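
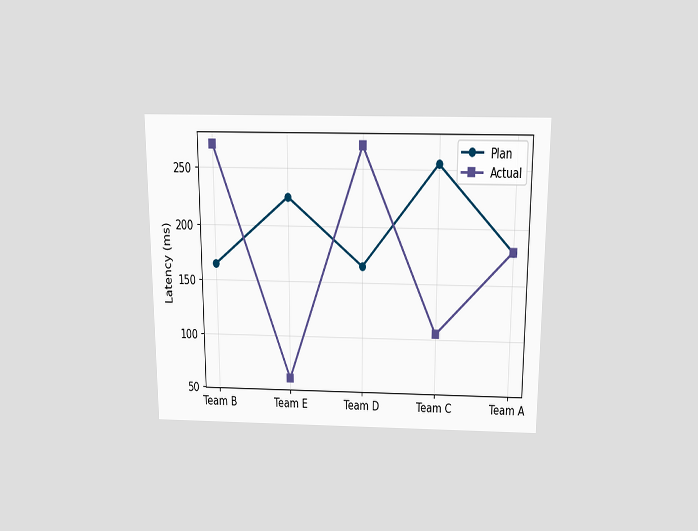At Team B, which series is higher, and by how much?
The chart is viewed slightly from above. At Team B, Actual sits above the other line by 105ms.

Actual, by 105ms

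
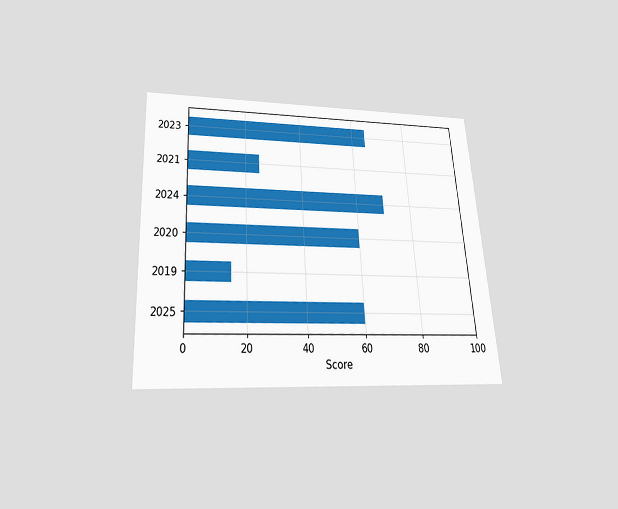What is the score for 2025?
60

The chart is tilted about 4° counter-clockwise and viewed slightly from below. Reading along the chart's x-axis, the 2025 bar reaches 60.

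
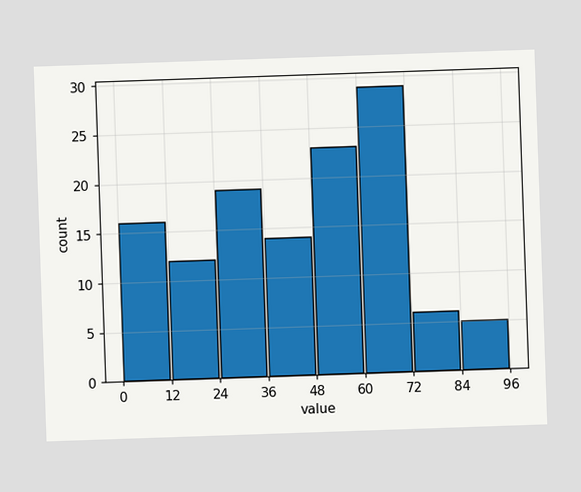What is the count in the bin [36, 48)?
The [36, 48) bin has height 14.

14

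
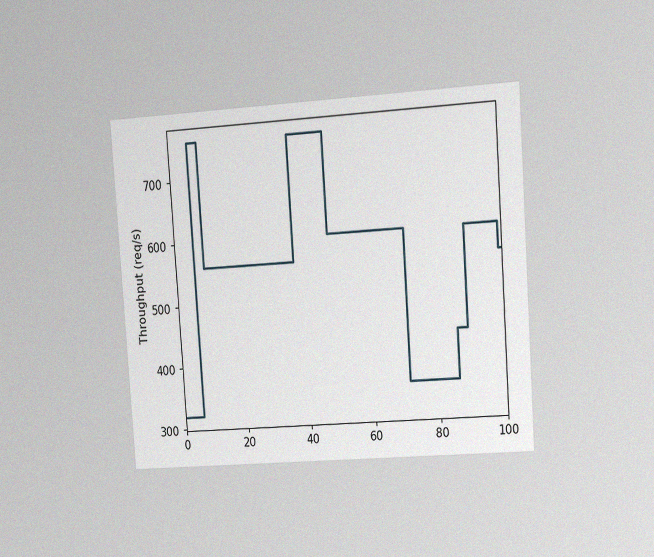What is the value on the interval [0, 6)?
The chart is tilted about 4° counter-clockwise and viewed at a slight angle, with some photo noise. On [0, 6) the step sits at 320req/s.

320req/s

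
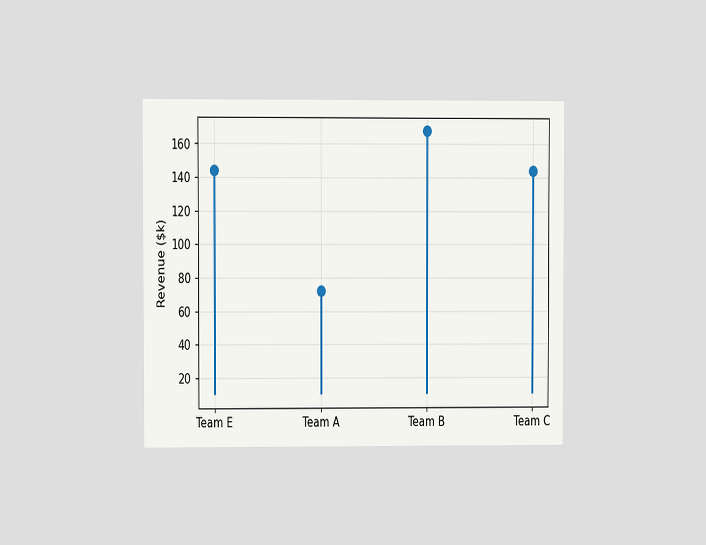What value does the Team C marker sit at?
$144k

The chart is viewed at a slight angle. The Team C marker sits at $144k.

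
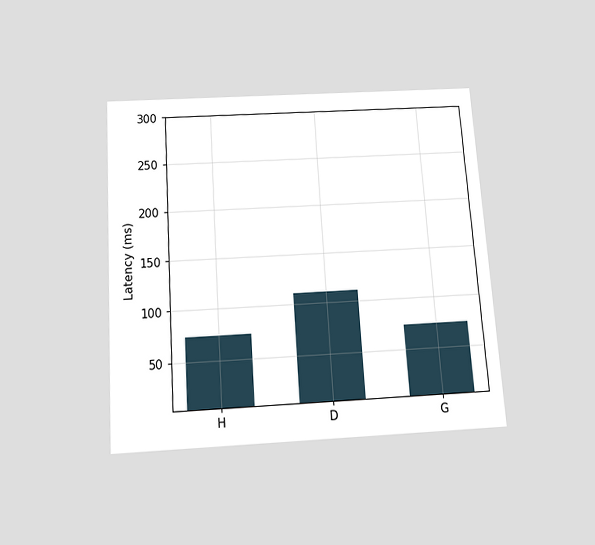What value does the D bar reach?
The chart is tilted about 4° counter-clockwise and viewed slightly from below. Reading along the chart's y-axis, the D bar reaches 111ms.

111ms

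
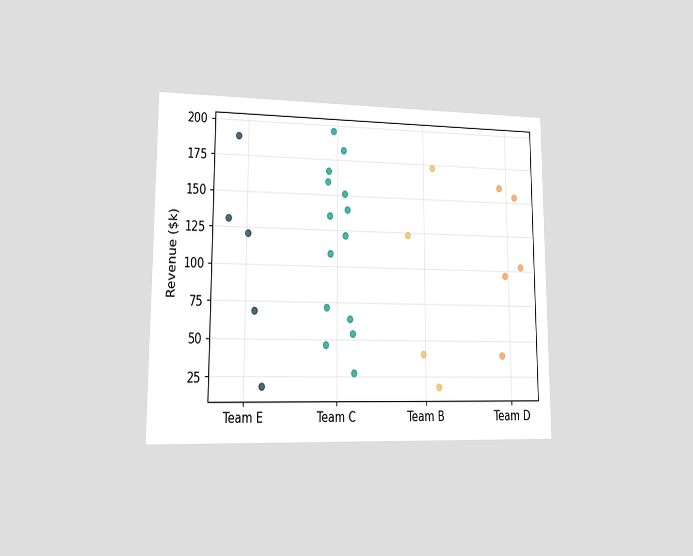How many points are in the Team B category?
The chart is viewed at a slight angle. Counting the markers in the Team B column gives 4.

4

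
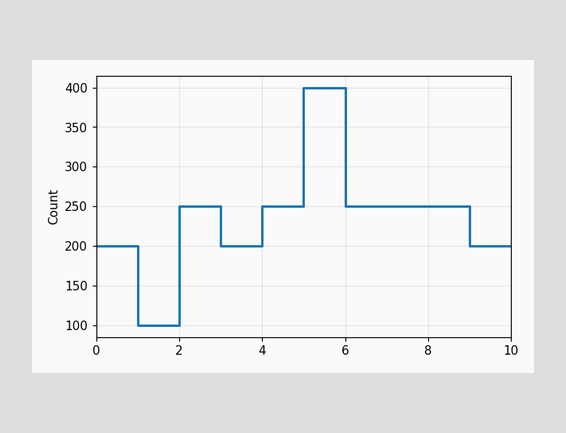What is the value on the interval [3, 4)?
200

On [3, 4) the step sits at 200.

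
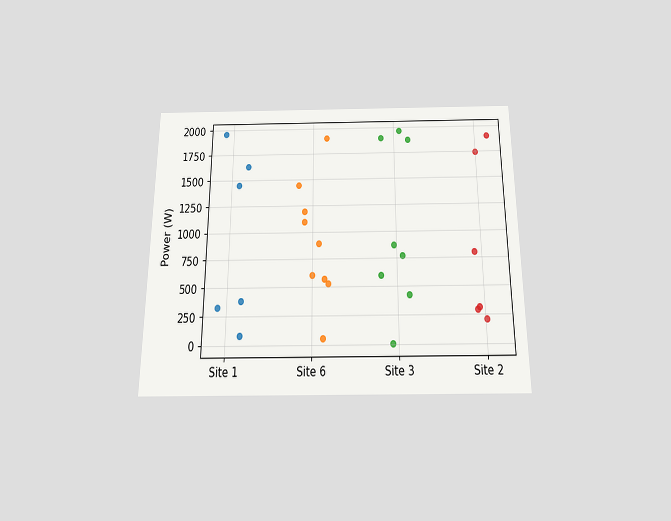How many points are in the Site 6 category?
The chart is viewed slightly from below. Counting the markers in the Site 6 column gives 9.

9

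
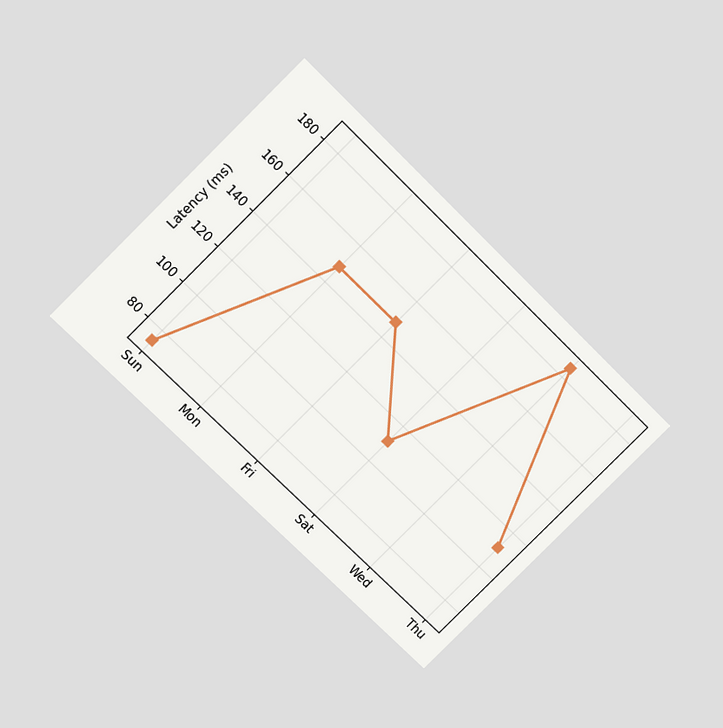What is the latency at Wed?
185ms

The chart is tilted about 45° clockwise and viewed slightly from above. At Wed, the line is at 185ms.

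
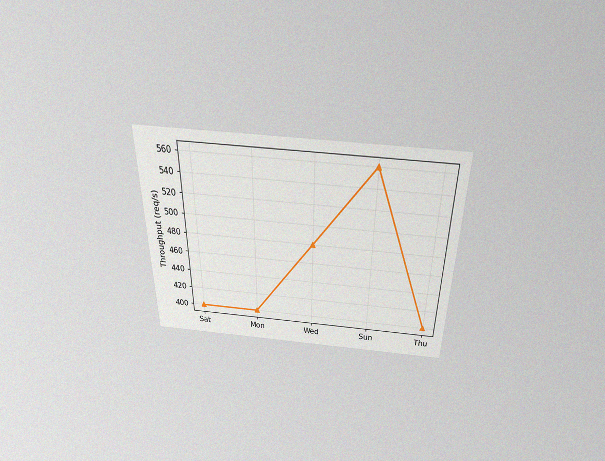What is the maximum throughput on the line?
The chart is viewed slightly from above, with some photo noise. The highest point is at Sun, and reading across to the y-axis gives 560req/s.

560req/s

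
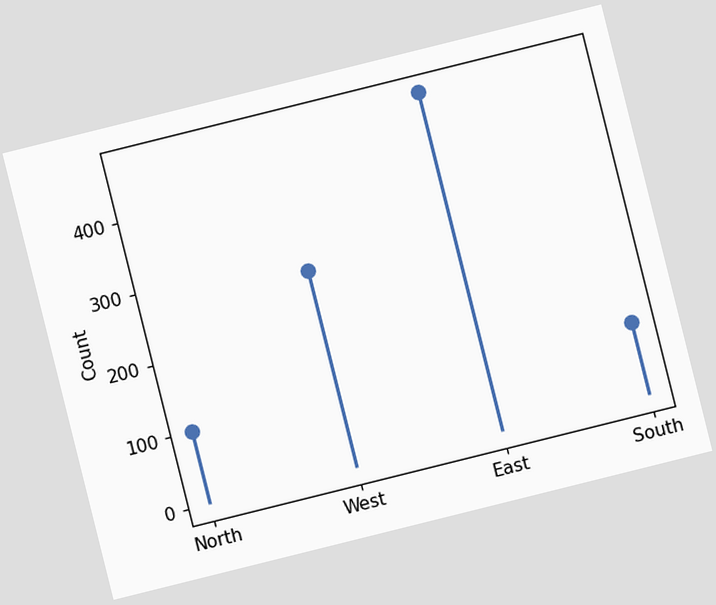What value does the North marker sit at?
The chart is tilted about 14° counter-clockwise. The North marker sits at 100.

100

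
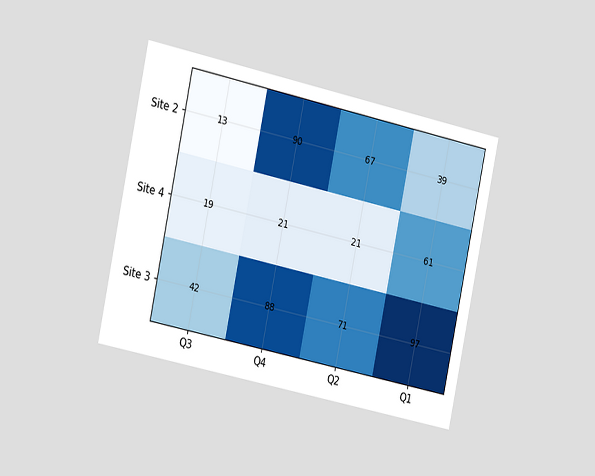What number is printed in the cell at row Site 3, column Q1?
97

The chart is tilted about 12° clockwise and viewed at a slight angle. The (Site 3, Q1) cell reads 97.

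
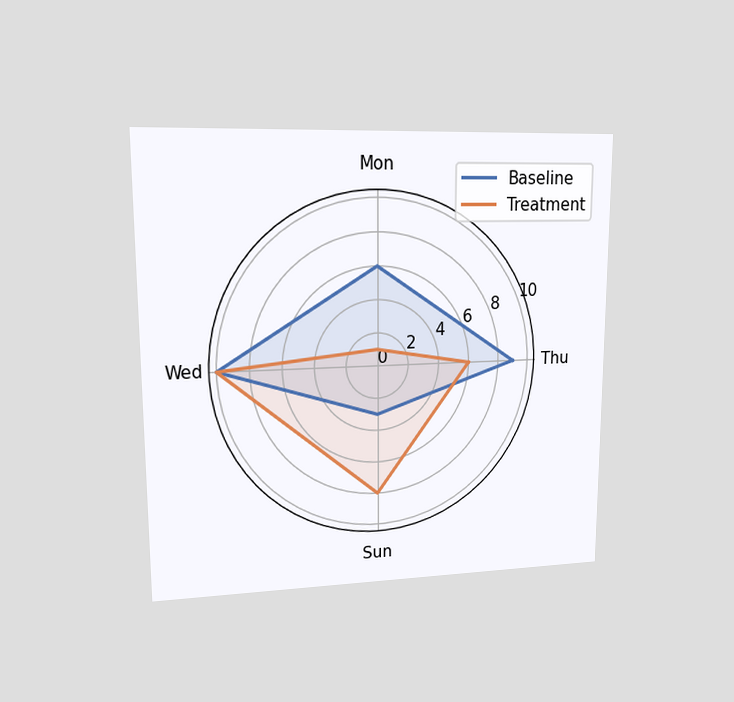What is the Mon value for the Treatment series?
The chart is viewed at a slight angle. On the Mon axis, Treatment reaches 1.

1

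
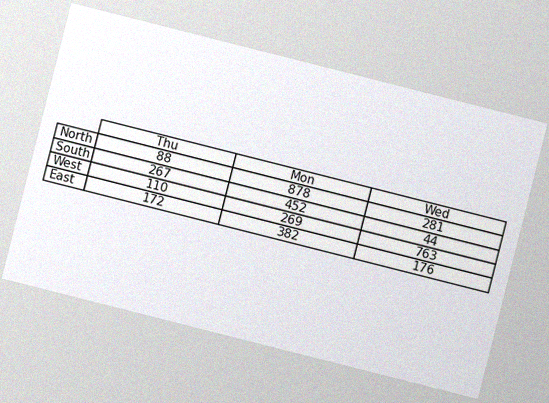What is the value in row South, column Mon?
The chart is tilted about 14° clockwise, with some photo noise. The (South, Mon) cell reads 452.

452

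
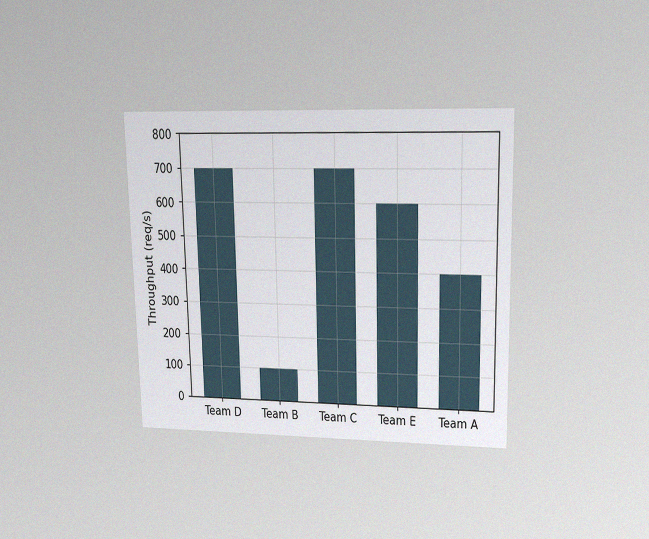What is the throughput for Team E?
The chart is viewed at a slight angle, with some photo noise. Reading along the chart's y-axis, the Team E bar reaches 600req/s.

600req/s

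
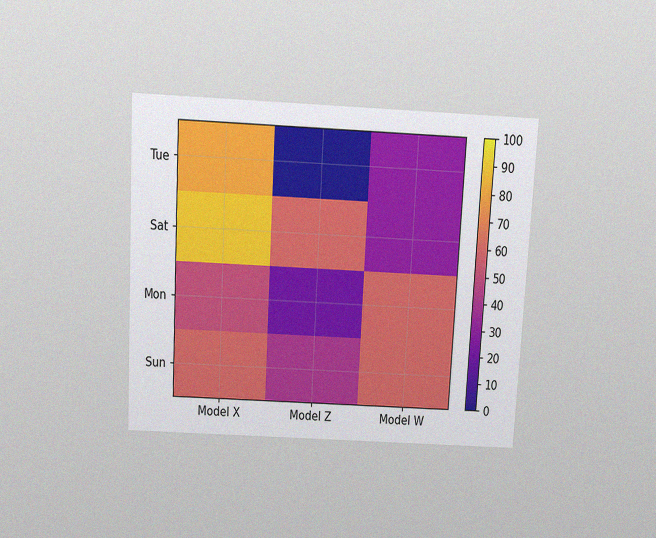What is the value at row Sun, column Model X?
The chart is tilted about 3° clockwise and viewed slightly from above, with some photo noise. Matching cell (Sun, Model X) against the colorbar gives 60.

60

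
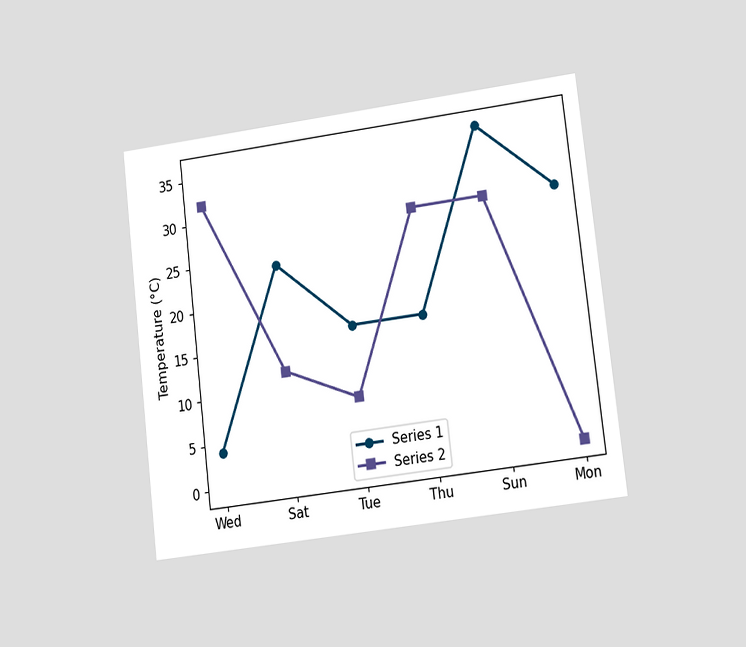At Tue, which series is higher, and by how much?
The chart is tilted about 7° counter-clockwise and viewed at a slight angle. At Tue, Series 1 sits above the other line by 8°C.

Series 1, by 8°C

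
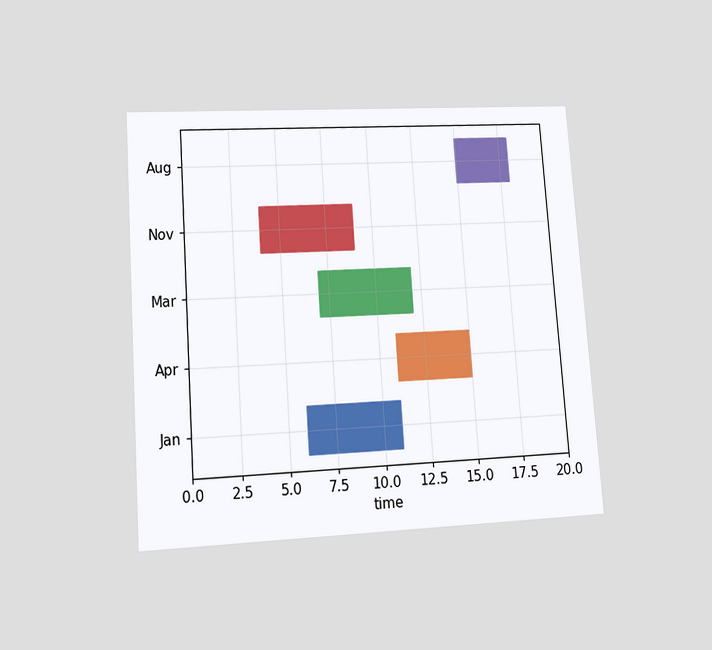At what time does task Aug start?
15

The chart is tilted about 4° counter-clockwise and viewed at a slight angle. The Aug bar begins at t=15.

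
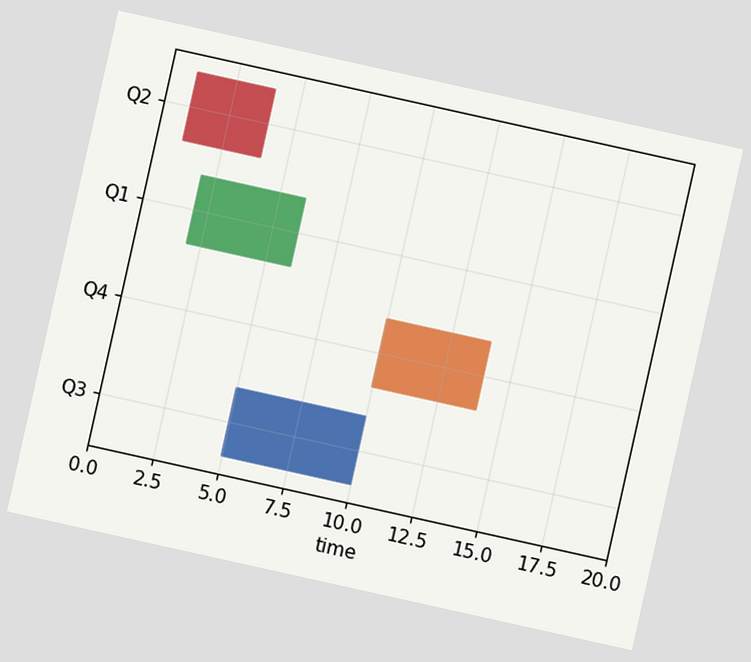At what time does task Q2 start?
The chart is tilted about 13° clockwise. The Q2 bar begins at t=1.

1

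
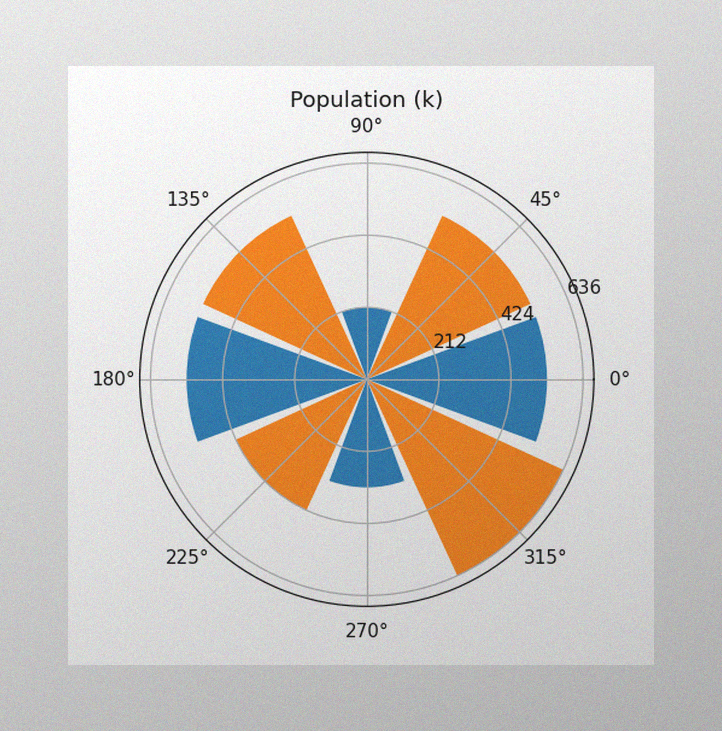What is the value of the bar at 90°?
The image has some photo noise and uneven lighting. The bar at 90° reaches 212k on the radial axis.

212k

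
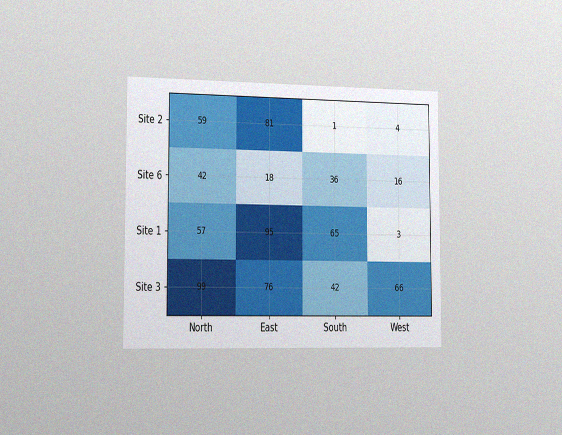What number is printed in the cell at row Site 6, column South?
36

The chart is viewed slightly from the left, with some photo noise. The (Site 6, South) cell reads 36.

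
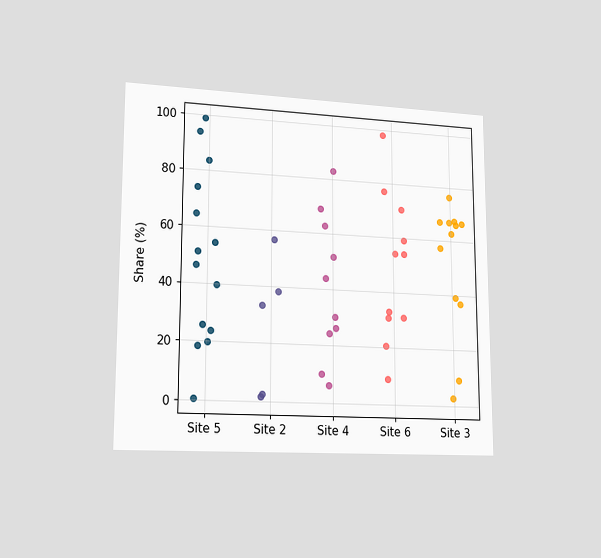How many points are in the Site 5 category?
The chart is viewed slightly from the left. Counting the markers in the Site 5 column gives 14.

14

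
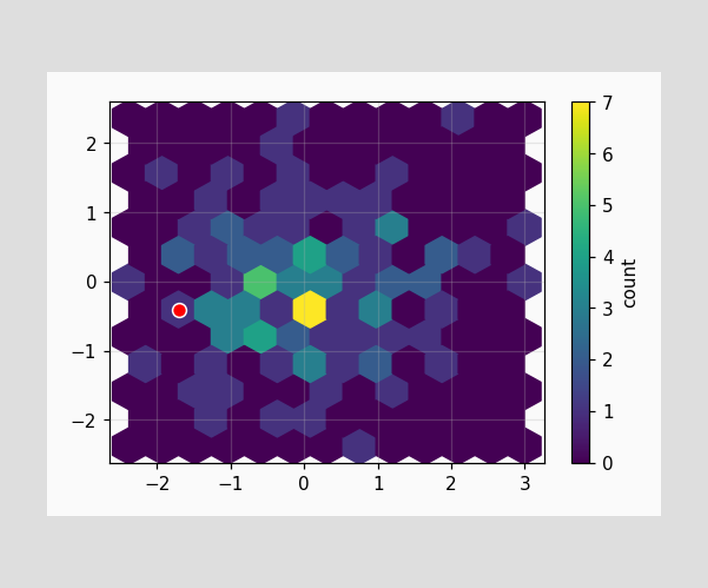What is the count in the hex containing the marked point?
The marked hex reads 1 on the colorbar.

1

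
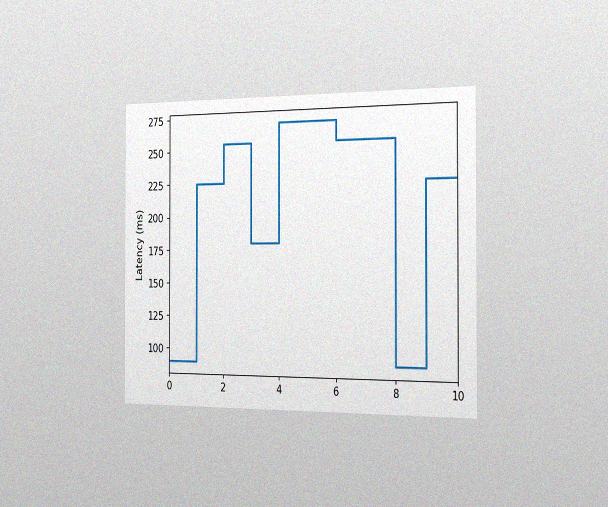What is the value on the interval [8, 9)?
90ms

The chart is viewed slightly from the right, with some photo noise. On [8, 9) the step sits at 90ms.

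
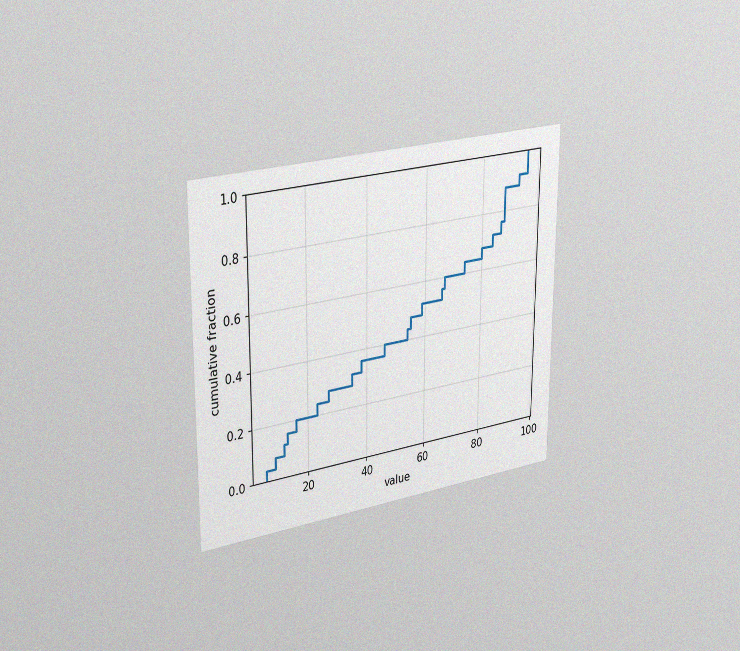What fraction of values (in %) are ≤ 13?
16%

The chart is viewed slightly from the left, with some photo noise. At x=13 the ECDF step is at 16%.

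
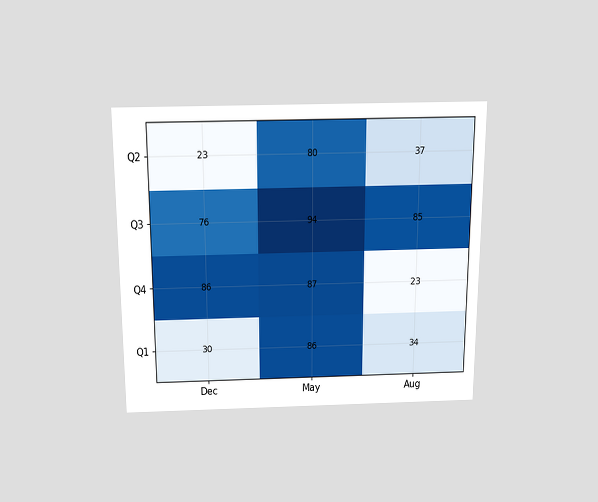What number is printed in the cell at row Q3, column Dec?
The chart is viewed slightly from above. The (Q3, Dec) cell reads 76.

76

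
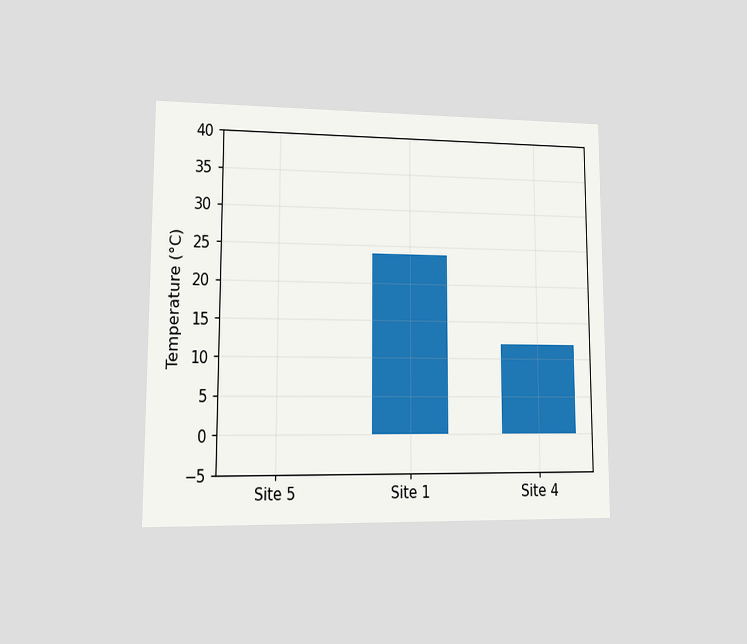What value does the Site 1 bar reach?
The chart is viewed at a slight angle. Reading along the chart's y-axis, the Site 1 bar reaches 24°C.

24°C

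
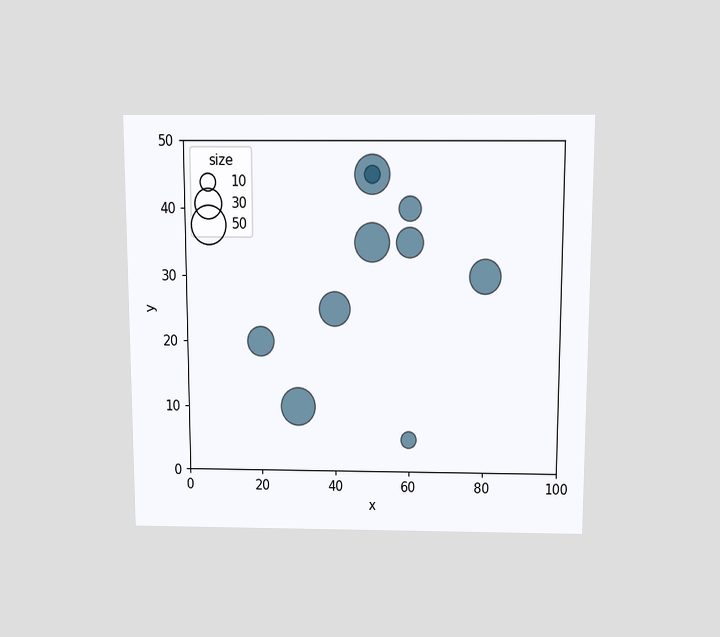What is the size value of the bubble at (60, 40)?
The chart is viewed slightly from above. Matching the bubble at (60, 40) against the size legend gives 20.

20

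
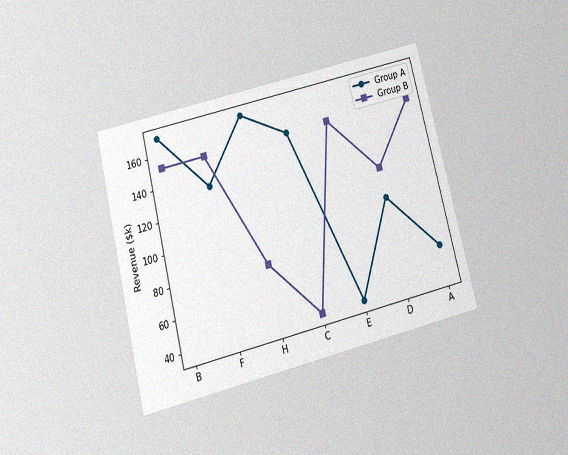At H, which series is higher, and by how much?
Group A, by $95k

The chart is tilted about 14° counter-clockwise and viewed slightly from below, with some photo noise. At H, Group A sits above the other line by $95k.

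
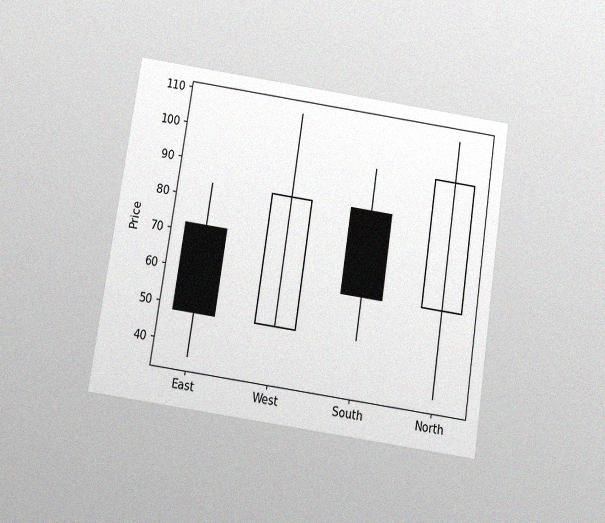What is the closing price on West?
The chart is tilted about 9° clockwise and viewed slightly from below, with some photo noise. The West candle closes at 84.

84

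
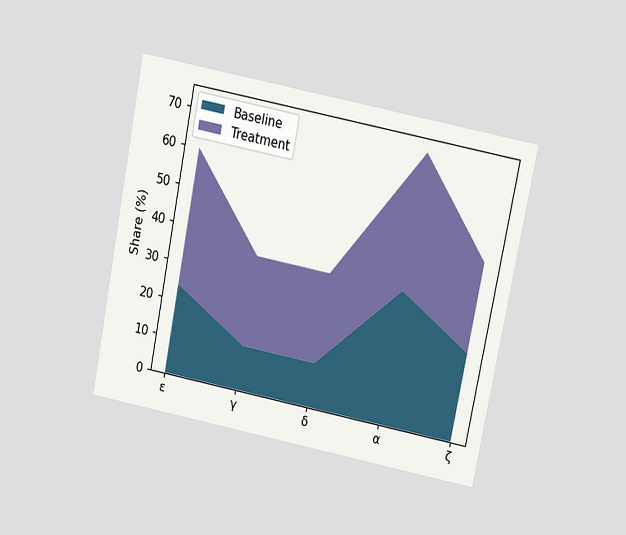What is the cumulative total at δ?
36%

The chart is tilted about 11° clockwise and viewed slightly from above. The stacked total at δ reaches 36%.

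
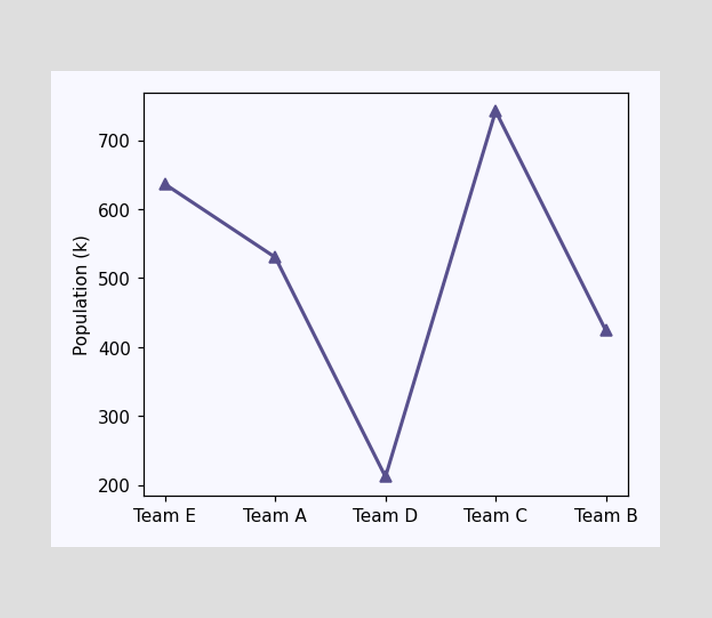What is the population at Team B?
424k

At Team B, the line is at 424k.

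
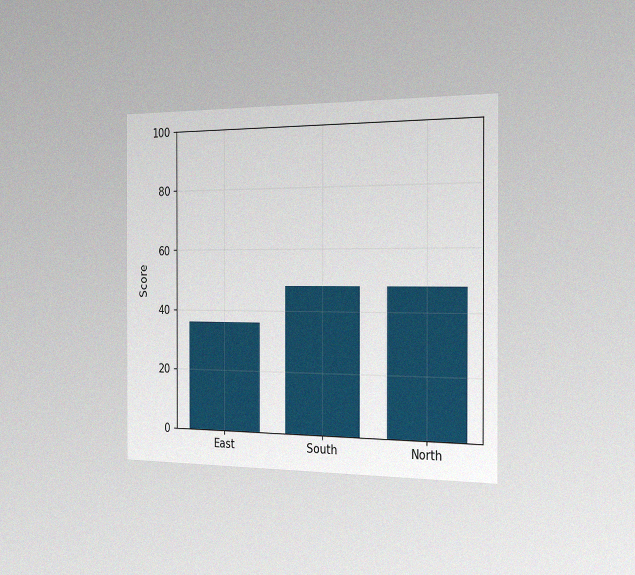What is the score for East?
The chart is viewed slightly from the right, with some photo noise. Reading along the chart's y-axis, the East bar reaches 36.

36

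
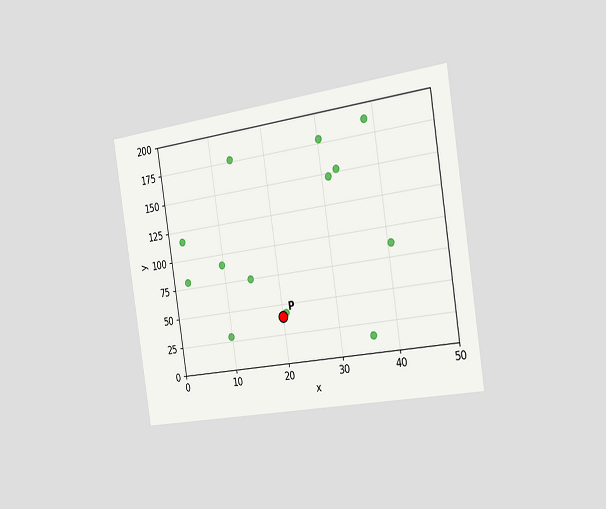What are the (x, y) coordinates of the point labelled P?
(20, 40)

The chart is tilted about 9° counter-clockwise and viewed slightly from the right. Following the gridlines from P to each axis, P sits at (20, 40).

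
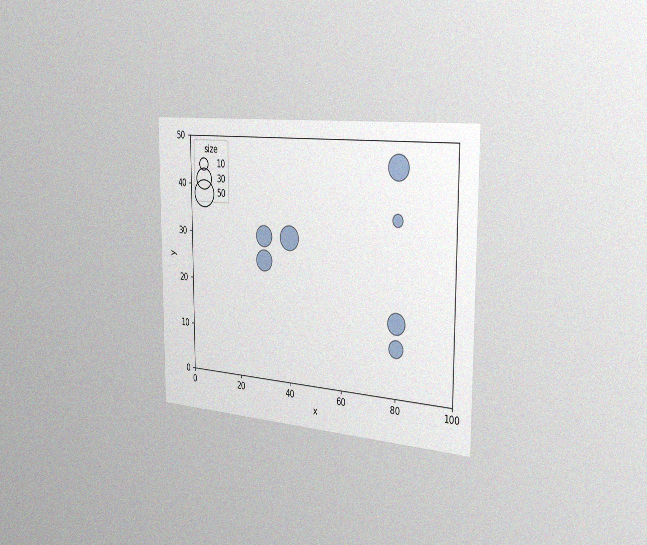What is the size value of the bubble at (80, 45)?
The chart is viewed slightly from the right, with some photo noise. Matching the bubble at (80, 45) against the size legend gives 40.

40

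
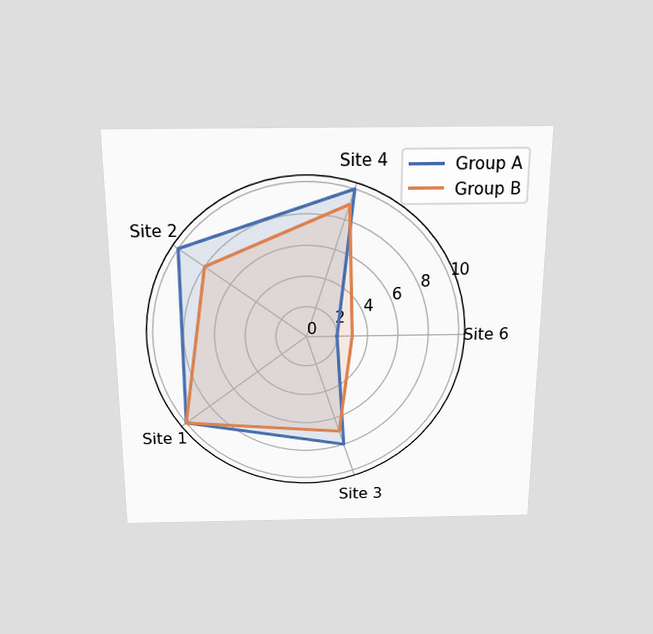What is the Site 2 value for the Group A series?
The chart is viewed slightly from above. On the Site 2 axis, Group A reaches 10.

10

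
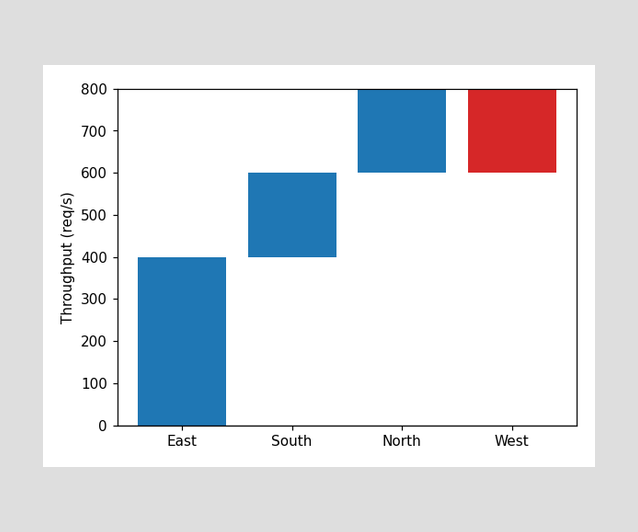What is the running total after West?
600req/s

After West the running total reaches 600req/s.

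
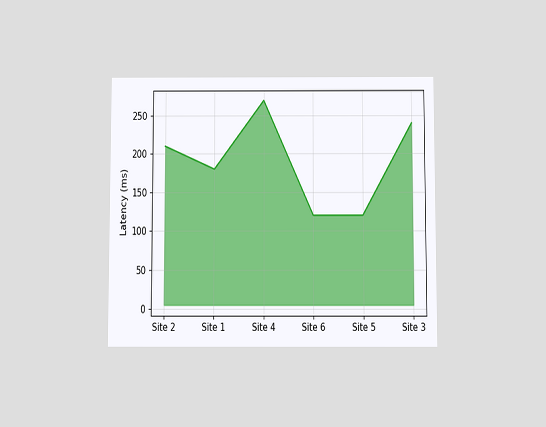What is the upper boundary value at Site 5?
120ms

The chart is viewed slightly from below. At Site 5 the upper boundary is at 120ms.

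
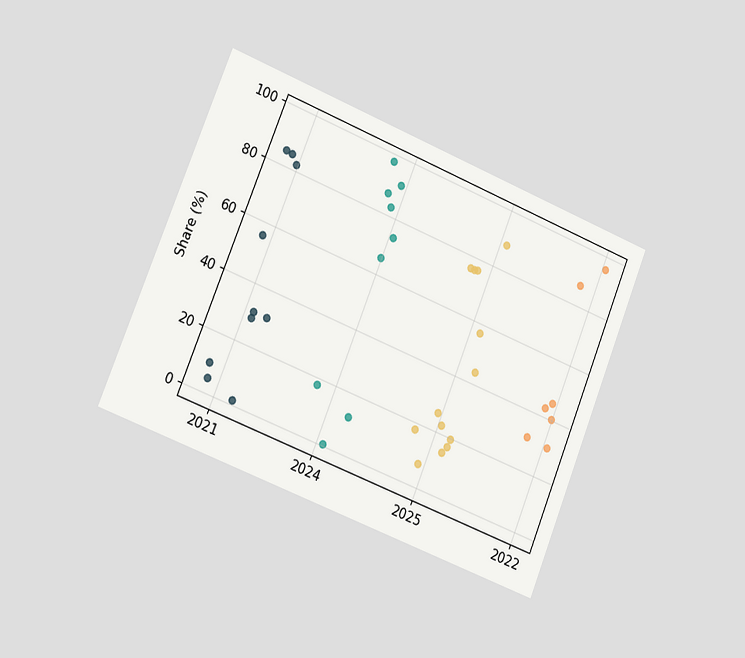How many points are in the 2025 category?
13

The chart is tilted about 22° clockwise and viewed slightly from the left. Counting the markers in the 2025 column gives 13.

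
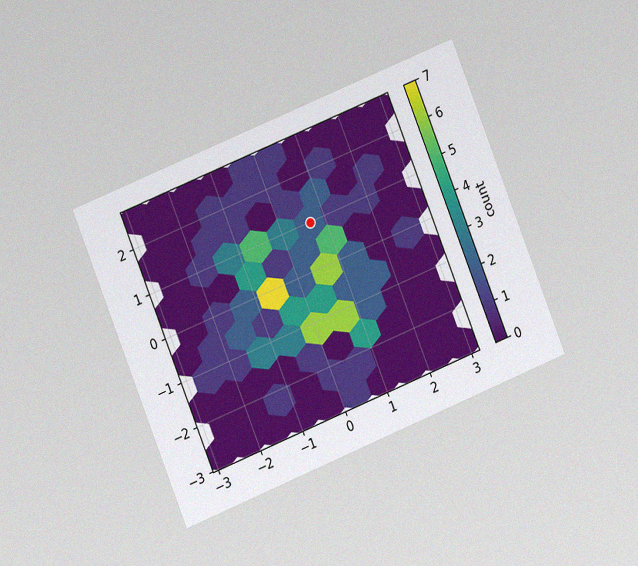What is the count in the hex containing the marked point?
2

The chart is tilted about 22° counter-clockwise and viewed at a slight angle, with some photo noise. The marked hex reads 2 on the colorbar.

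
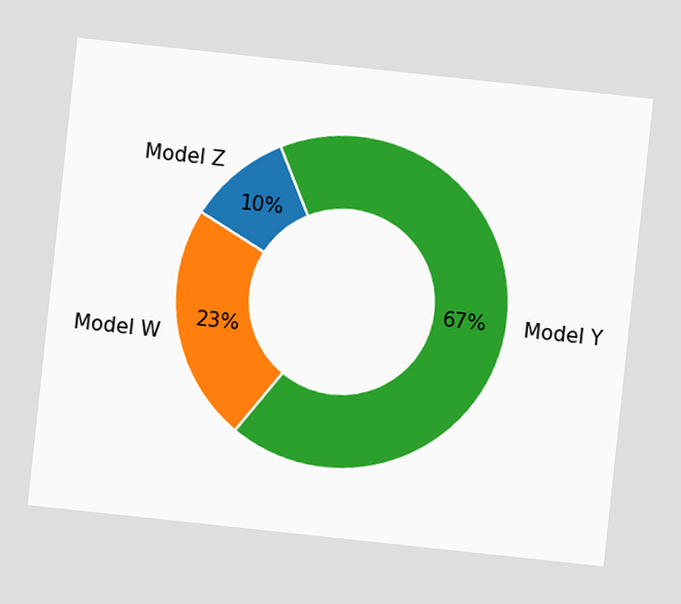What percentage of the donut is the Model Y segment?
67%

The chart is tilted about 6° clockwise. The Model Y segment takes up 67% of the ring.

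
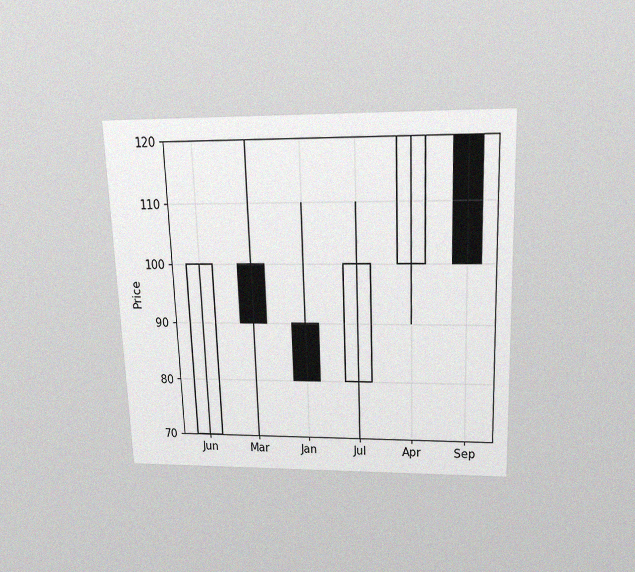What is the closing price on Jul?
100

The chart is tilted about 2° counter-clockwise and viewed slightly from above, with some photo noise. The Jul candle closes at 100.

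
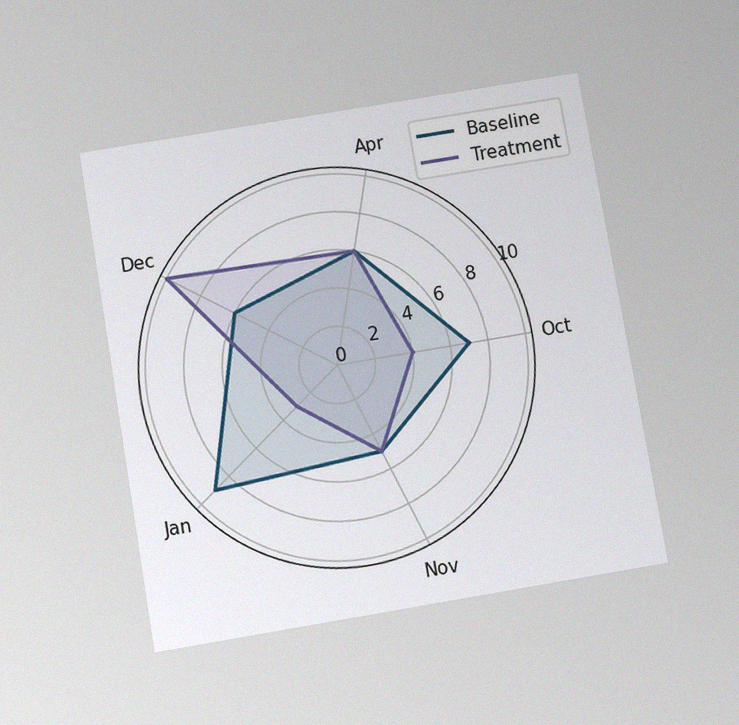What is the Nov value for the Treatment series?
The chart is tilted about 10° counter-clockwise and viewed slightly from below, with some photo noise. On the Nov axis, Treatment reaches 5.

5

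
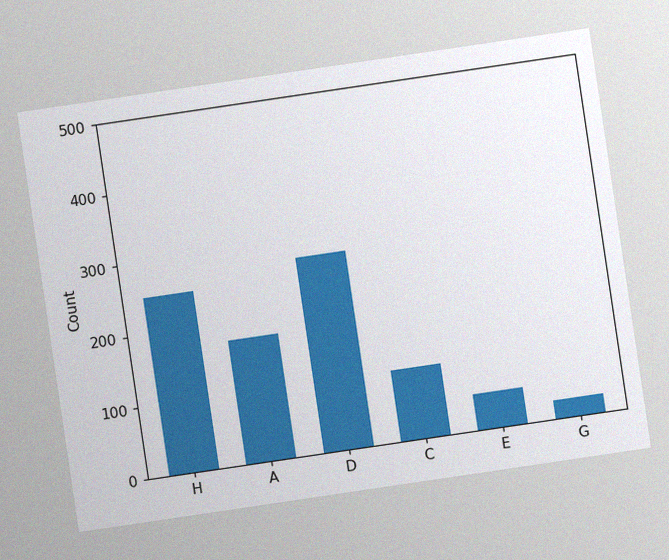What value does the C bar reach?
The chart is tilted about 8° counter-clockwise, with some photo noise. Reading along the chart's y-axis, the C bar reaches 100.

100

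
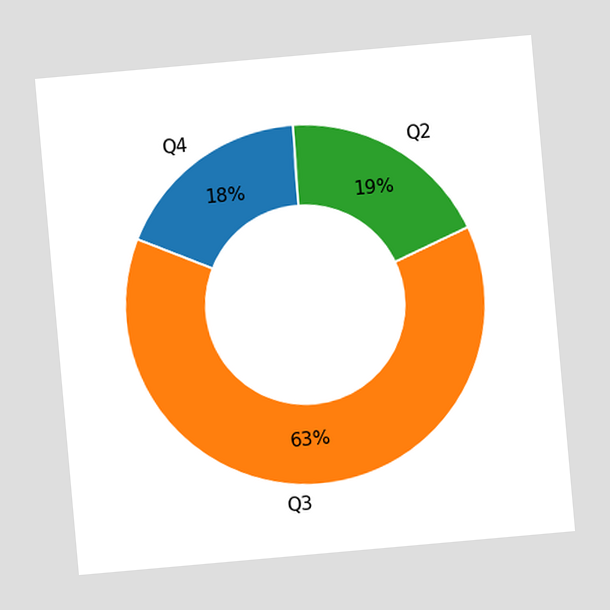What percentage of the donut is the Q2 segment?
The chart is tilted about 5° counter-clockwise. The Q2 segment takes up 19% of the ring.

19%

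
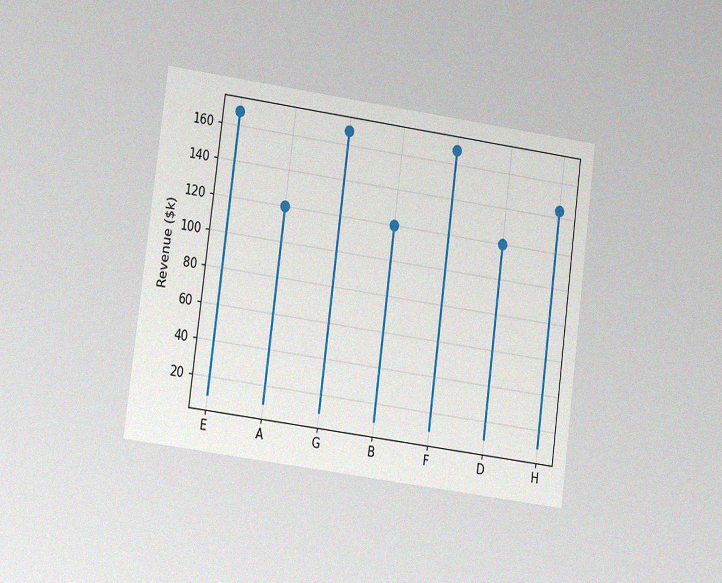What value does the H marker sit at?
$144k

The chart is tilted about 8° clockwise and viewed at a slight angle, with some photo noise. The H marker sits at $144k.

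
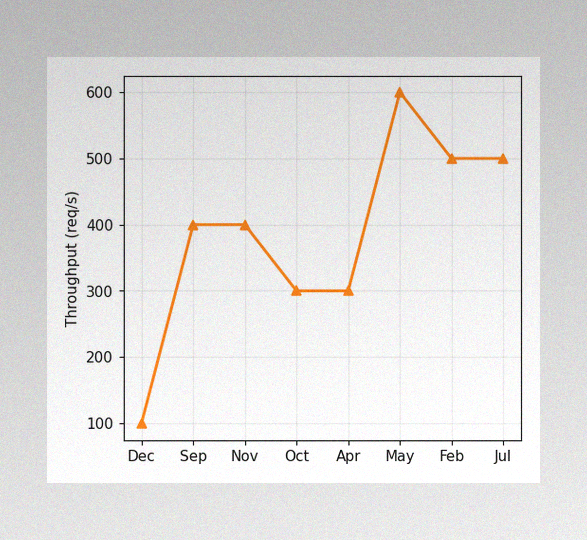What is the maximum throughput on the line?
600req/s

The image has some photo noise and uneven lighting. The highest point is at May, and reading across to the y-axis gives 600req/s.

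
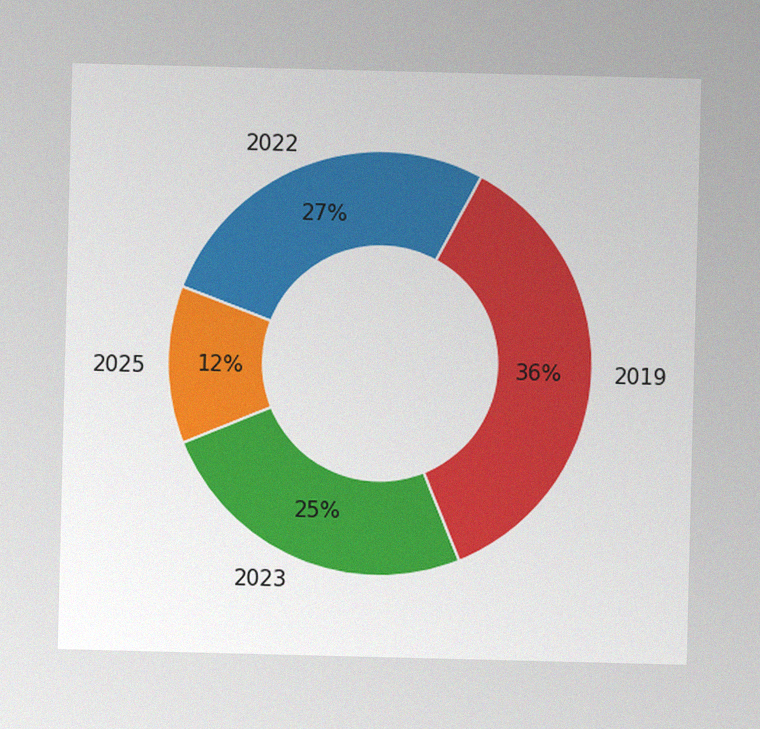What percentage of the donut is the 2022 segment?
The image has some photo noise and uneven lighting. The 2022 segment takes up 27% of the ring.

27%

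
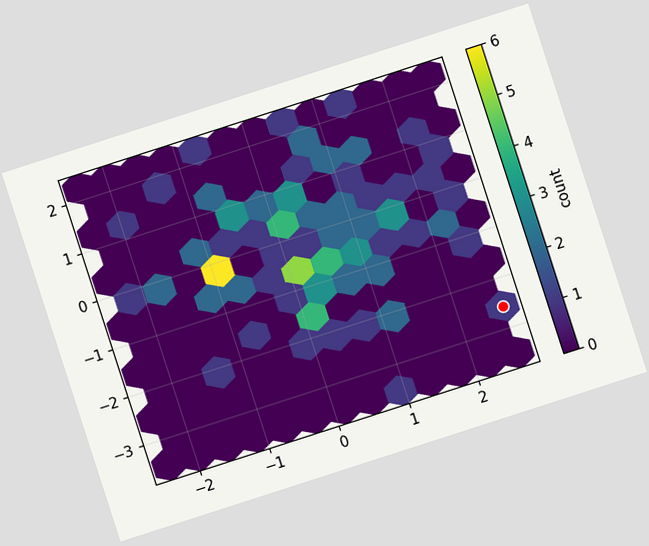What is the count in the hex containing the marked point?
1

The chart is tilted about 18° counter-clockwise. The marked hex reads 1 on the colorbar.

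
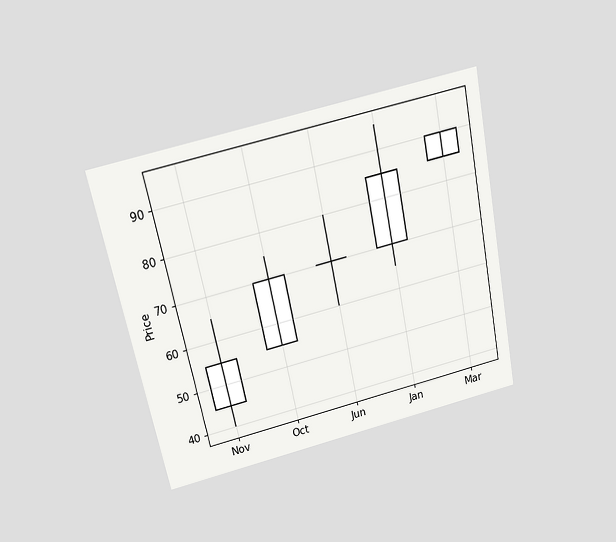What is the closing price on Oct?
The chart is tilted about 12° counter-clockwise and viewed slightly from above. The Oct candle closes at 70.

70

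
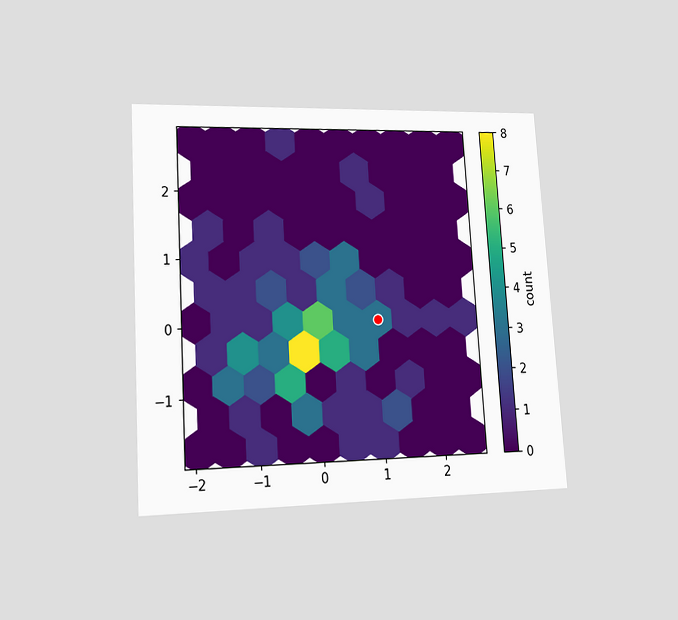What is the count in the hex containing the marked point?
The chart is tilted about 3° counter-clockwise and viewed at a slight angle. The marked hex reads 3 on the colorbar.

3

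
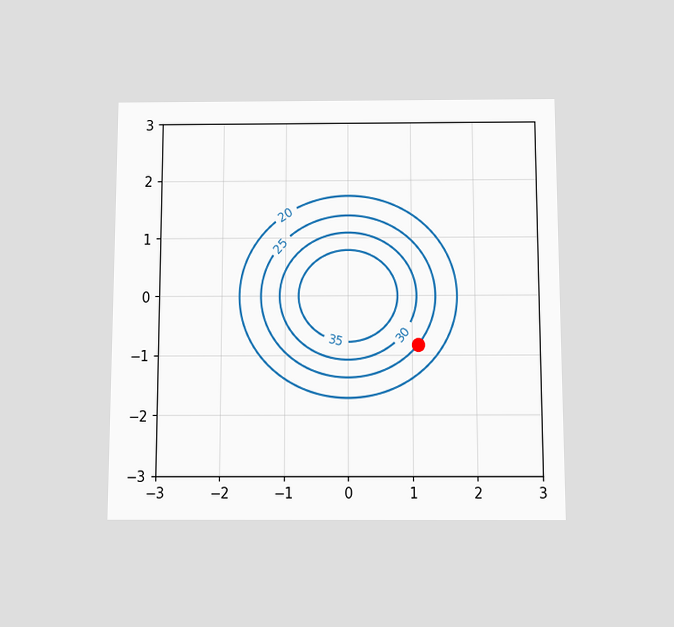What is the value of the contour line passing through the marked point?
25

The chart is viewed slightly from below. The marked point sits on the contour labelled 25.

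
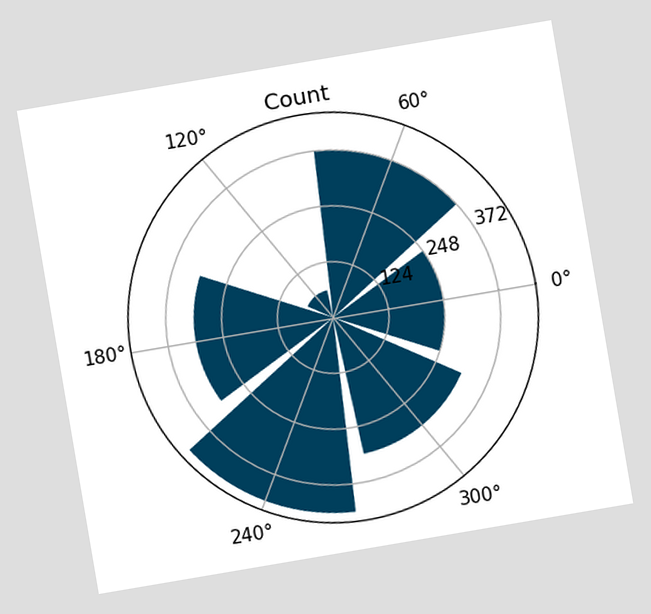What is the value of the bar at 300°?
The chart is tilted about 10° counter-clockwise. The bar at 300° reaches 310 on the radial axis.

310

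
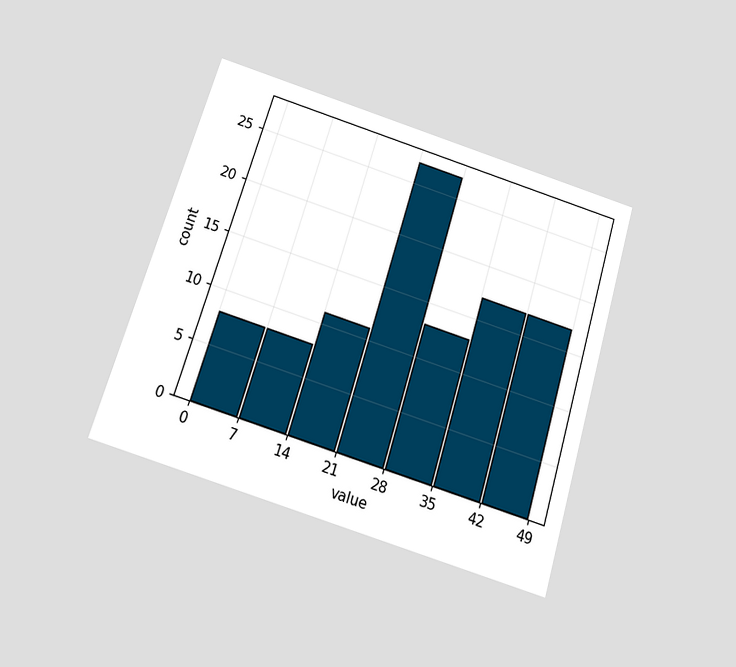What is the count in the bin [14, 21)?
11

The chart is tilted about 17° clockwise and viewed slightly from below. The [14, 21) bin has height 11.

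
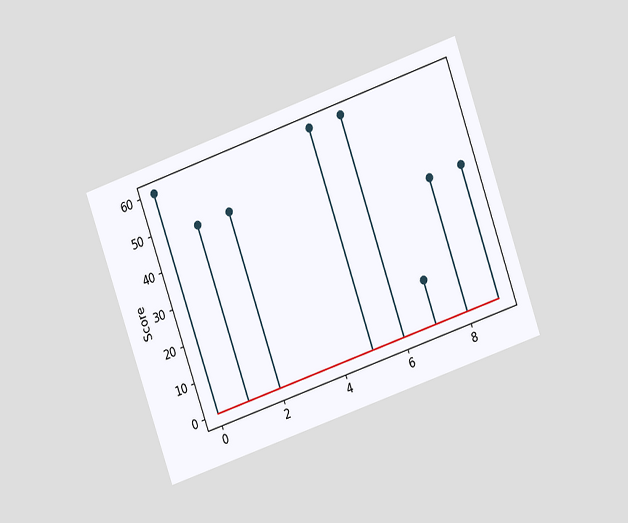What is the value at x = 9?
36

The chart is tilted about 19° counter-clockwise and viewed at a slight angle. The stem at x=9 reaches 36.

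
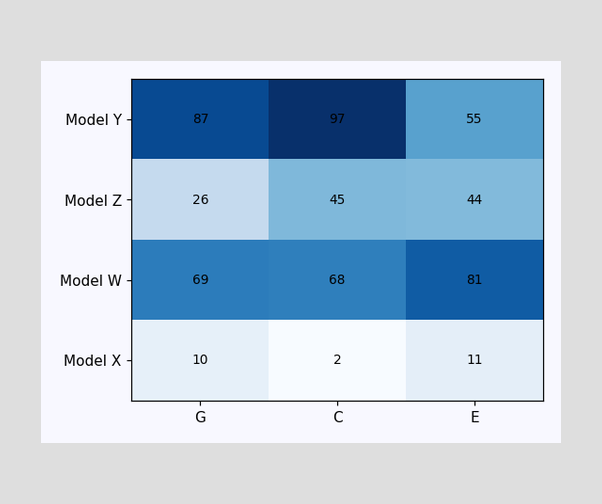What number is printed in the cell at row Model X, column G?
The (Model X, G) cell reads 10.

10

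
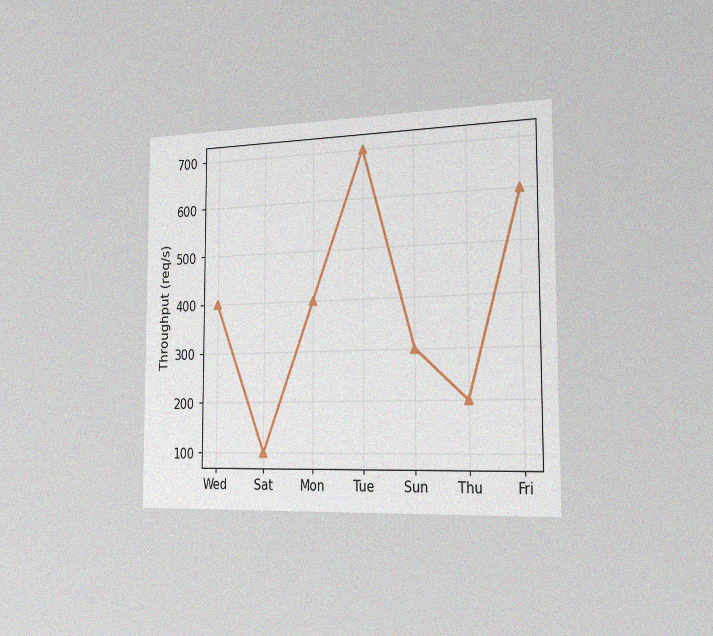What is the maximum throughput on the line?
The chart is viewed slightly from the right, with some photo noise. The highest point is at Tue, and reading across to the y-axis gives 700req/s.

700req/s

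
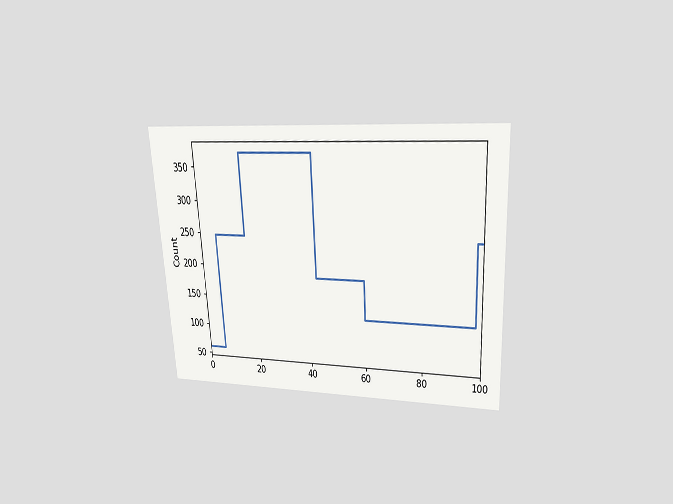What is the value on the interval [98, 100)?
The chart is tilted about 3° counter-clockwise and viewed slightly from above. On [98, 100) the step sits at 248.

248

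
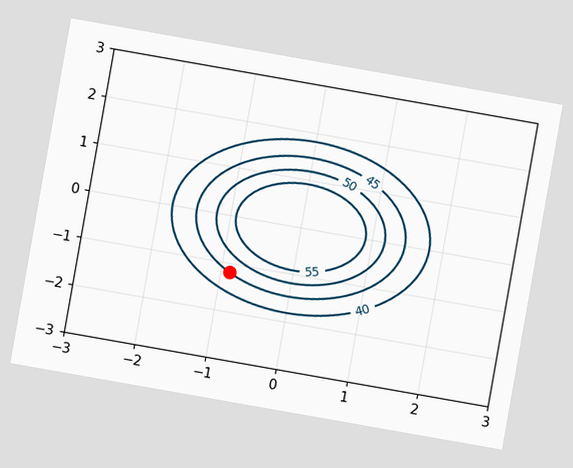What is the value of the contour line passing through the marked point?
The chart is tilted about 10° clockwise. The marked point sits on the contour labelled 45.

45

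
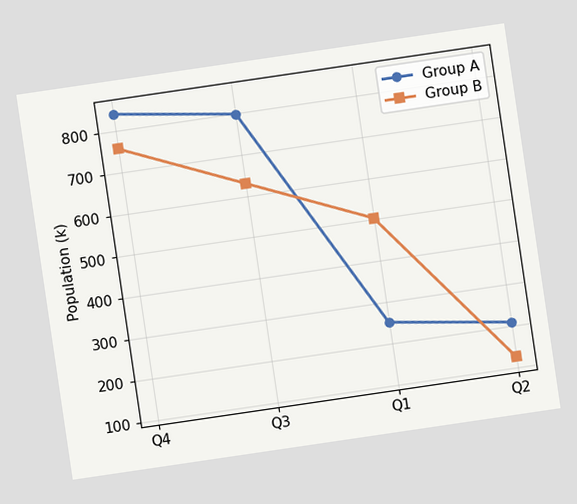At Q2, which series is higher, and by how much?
The chart is tilted about 8° counter-clockwise. At Q2, Group A sits above the other line by 84k.

Group A, by 84k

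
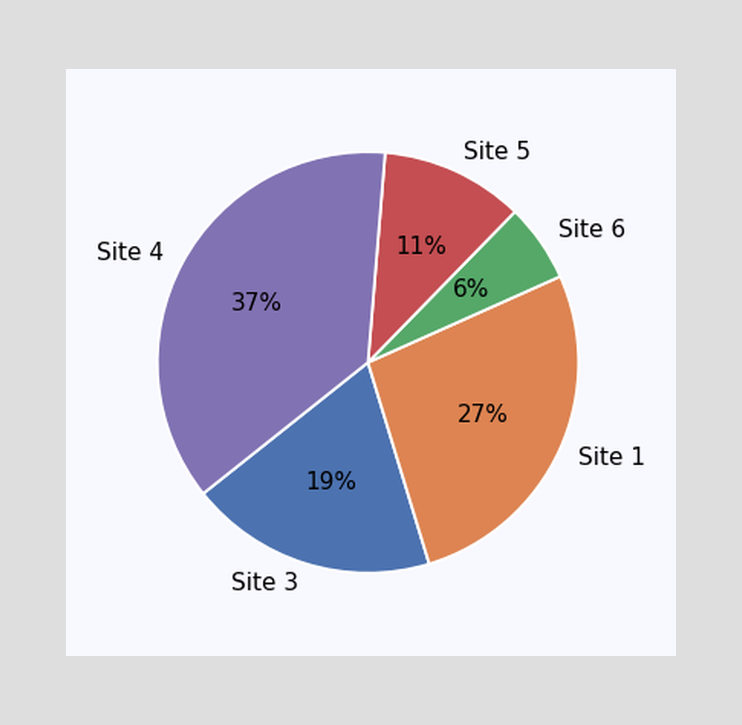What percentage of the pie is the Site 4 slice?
The Site 4 slice takes up 37% of the pie.

37%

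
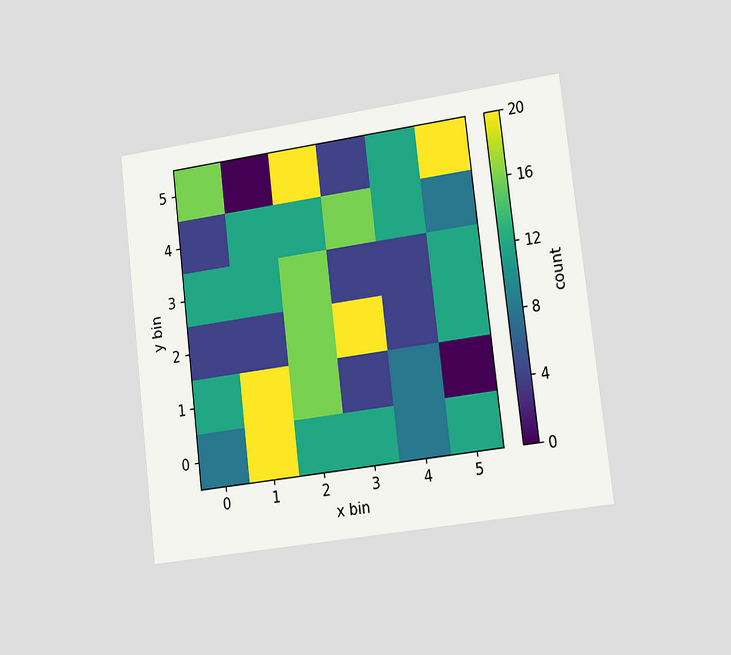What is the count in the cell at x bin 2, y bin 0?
The chart is tilted about 7° counter-clockwise and viewed slightly from the right. Matching the cell (2, 0) against the colorbar gives 12.

12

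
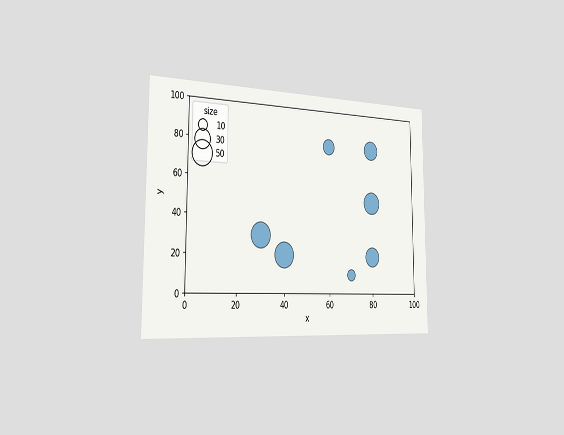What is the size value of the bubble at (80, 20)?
30

The chart is viewed slightly from the left. Matching the bubble at (80, 20) against the size legend gives 30.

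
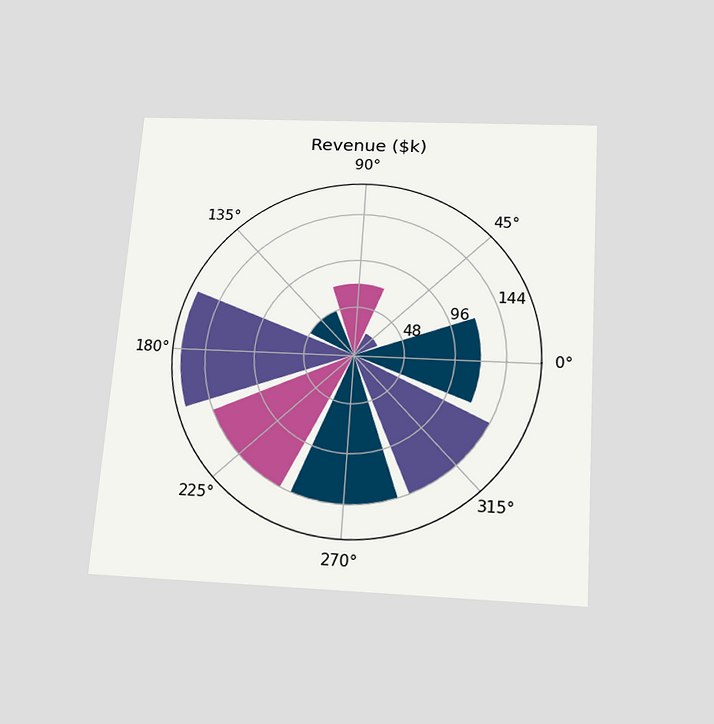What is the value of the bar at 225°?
The chart is tilted about 4° clockwise and viewed slightly from below. The bar at 225° reaches $144k on the radial axis.

$144k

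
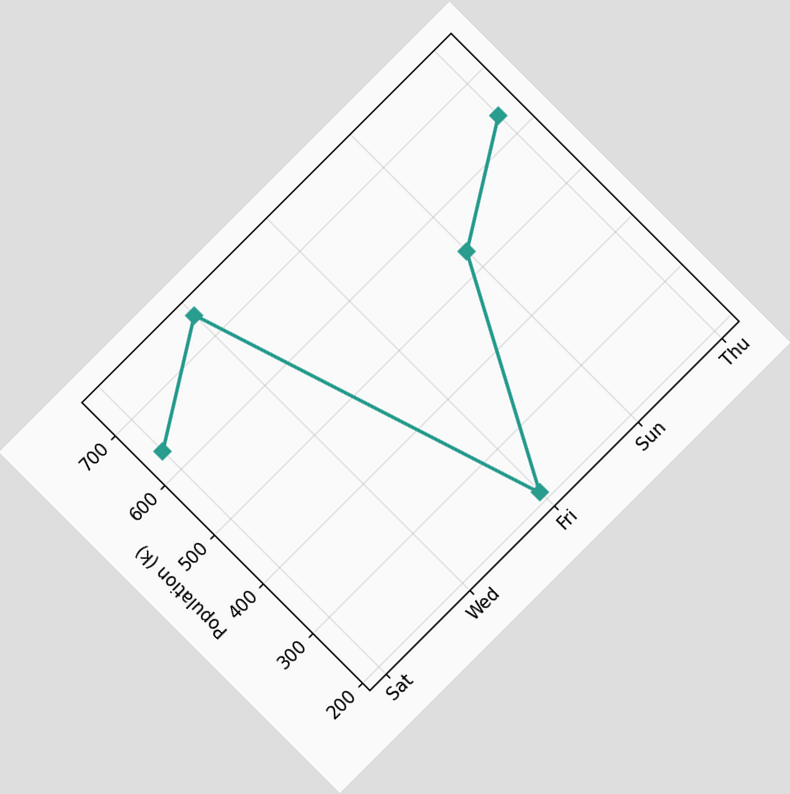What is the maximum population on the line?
742k

The chart is tilted about 45° counter-clockwise. The highest point is at Wed, and reading across to the y-axis gives 742k.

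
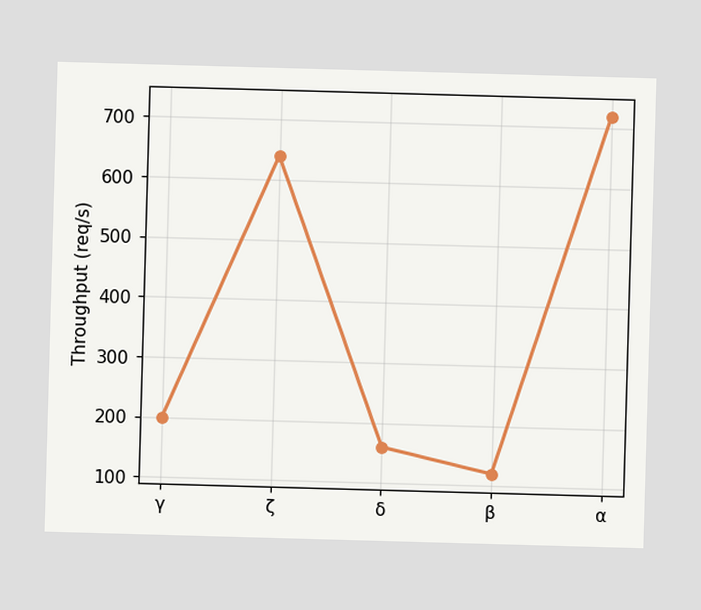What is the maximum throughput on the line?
The highest point is at α, and reading across to the y-axis gives 720req/s.

720req/s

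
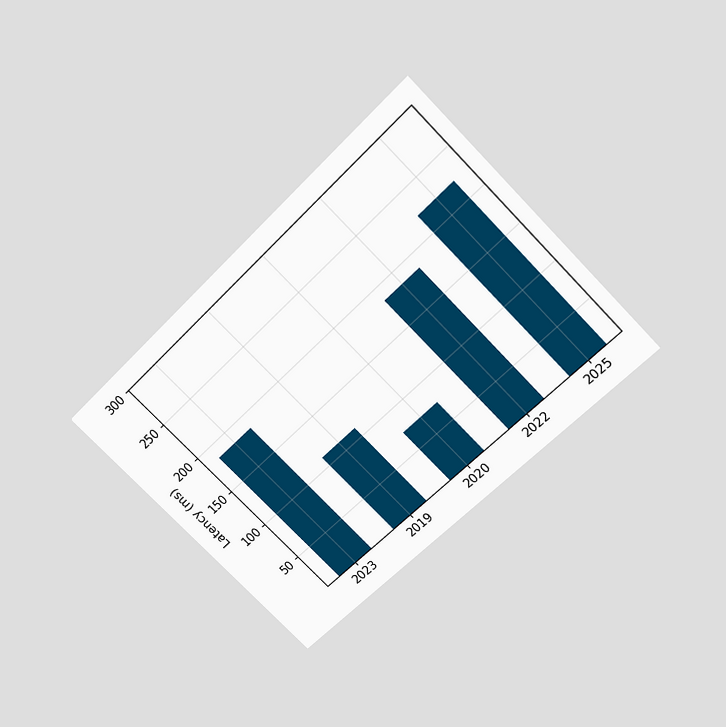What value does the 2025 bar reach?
The chart is tilted about 44° counter-clockwise and viewed slightly from above. Reading along the chart's y-axis, the 2025 bar reaches 222ms.

222ms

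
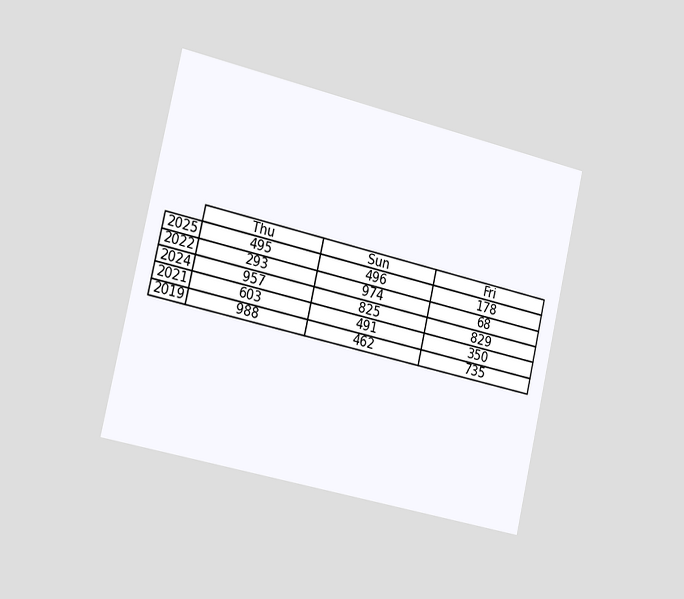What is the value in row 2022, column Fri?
68

The chart is tilted about 13° clockwise and viewed slightly from the left. The (2022, Fri) cell reads 68.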